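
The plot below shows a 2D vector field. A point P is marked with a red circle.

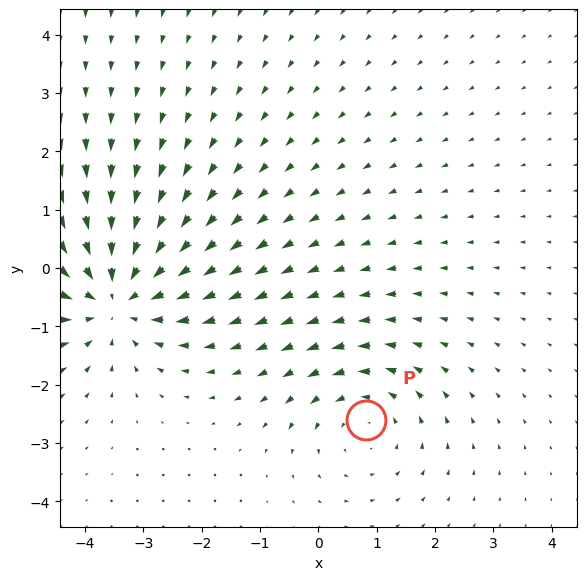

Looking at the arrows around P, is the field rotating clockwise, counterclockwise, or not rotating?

counterclockwise

Near P at (0.8, -2.6) the arrows circulate counterclockwise. The curl (z-component) there is about +3; positive curl means counterclockwise rotation.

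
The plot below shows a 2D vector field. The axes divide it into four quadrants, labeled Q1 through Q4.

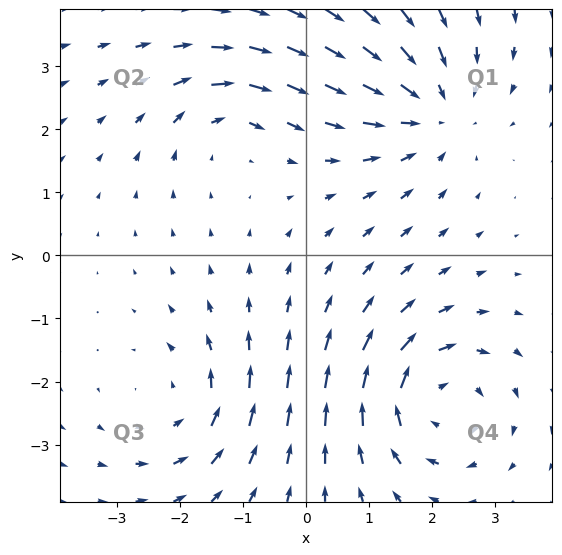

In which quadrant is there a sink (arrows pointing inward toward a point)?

The sink sits at approximately (2.0, 2.3), which lies in quadrant Q1. The divergence there is about -4, negative as expected for a sink.

Q1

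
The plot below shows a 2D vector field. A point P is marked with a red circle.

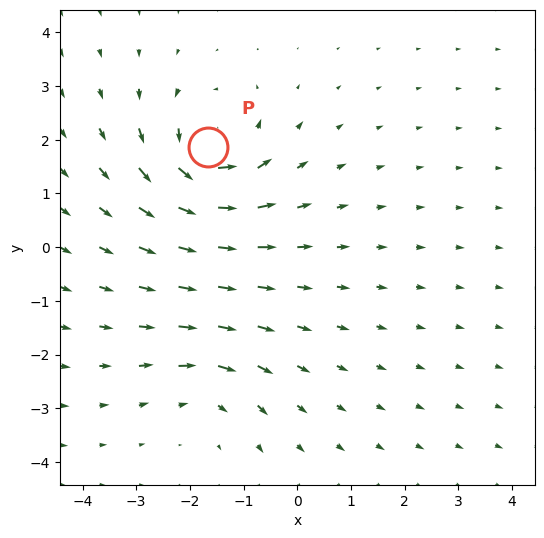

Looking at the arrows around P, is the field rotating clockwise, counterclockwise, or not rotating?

Near P at (-1.7, 1.9) the arrows circulate counterclockwise. The curl (z-component) there is about +6; positive curl means counterclockwise rotation.

counterclockwise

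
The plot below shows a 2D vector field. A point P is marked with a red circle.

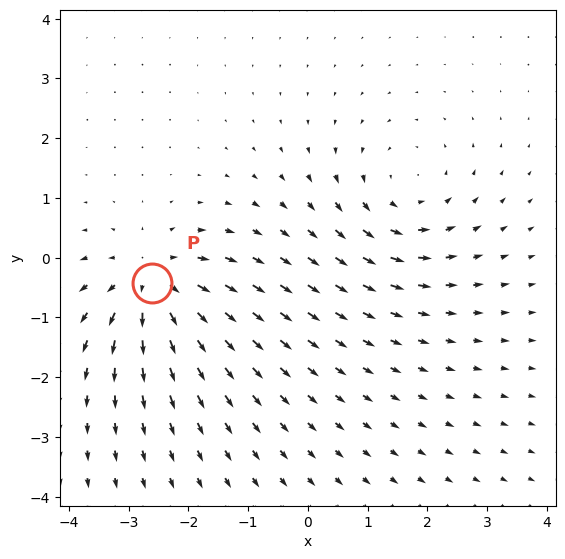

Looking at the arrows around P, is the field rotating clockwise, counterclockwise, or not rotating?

Near P at (-2.6, -0.4) the arrows show no circulation. The curl there is ≈0.

not rotating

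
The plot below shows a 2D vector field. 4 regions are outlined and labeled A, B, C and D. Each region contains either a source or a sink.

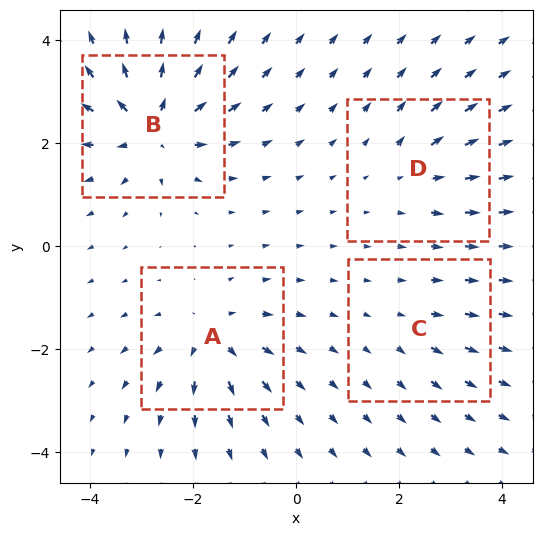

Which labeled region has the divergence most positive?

B

Divergence at each region's feature centre — A: about +6, B: about +9, C: about +2, D: about +4. Region B is most positive.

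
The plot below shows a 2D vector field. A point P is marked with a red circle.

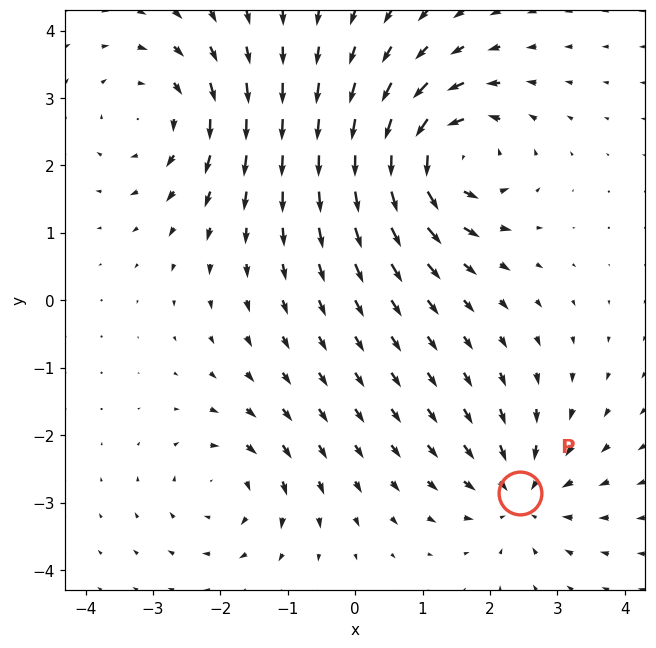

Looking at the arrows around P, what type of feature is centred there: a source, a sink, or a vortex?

sink

At P (2.4, -2.9) the arrows converge inward. Divergence about -4, curl ≈0 — negative divergence with near-zero curl is a sink.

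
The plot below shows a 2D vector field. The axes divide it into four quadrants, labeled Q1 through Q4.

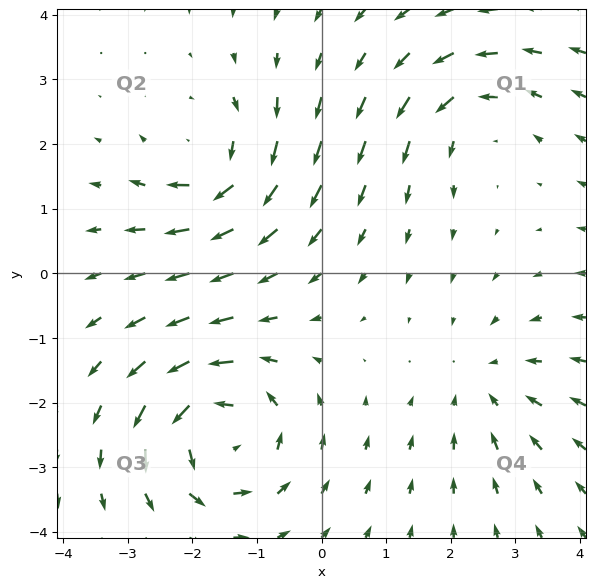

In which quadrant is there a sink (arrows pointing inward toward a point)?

Q4

The sink sits at approximately (2.5, -1.7), which lies in quadrant Q4. The divergence there is about -3, negative as expected for a sink.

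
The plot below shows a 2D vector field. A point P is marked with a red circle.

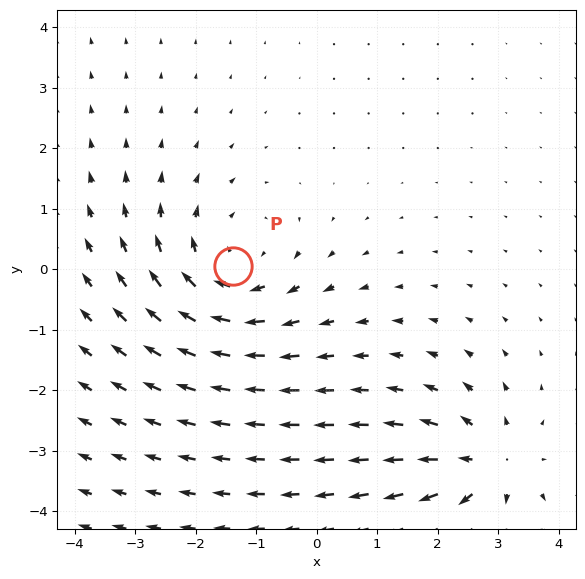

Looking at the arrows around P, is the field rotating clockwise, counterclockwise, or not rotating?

Near P at (-1.4, 0.1) the arrows circulate clockwise. The curl (z-component) there is about -4; negative curl means clockwise rotation.

clockwise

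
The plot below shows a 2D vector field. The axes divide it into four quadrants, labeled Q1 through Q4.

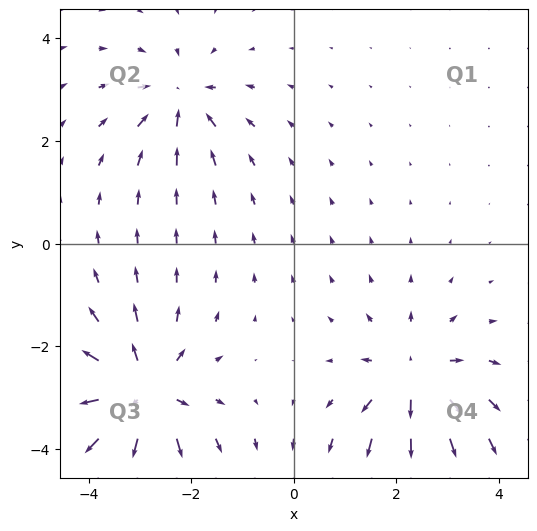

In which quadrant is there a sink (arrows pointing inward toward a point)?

The sink sits at approximately (-2.2, 2.8), which lies in quadrant Q2. The divergence there is about -4, negative as expected for a sink.

Q2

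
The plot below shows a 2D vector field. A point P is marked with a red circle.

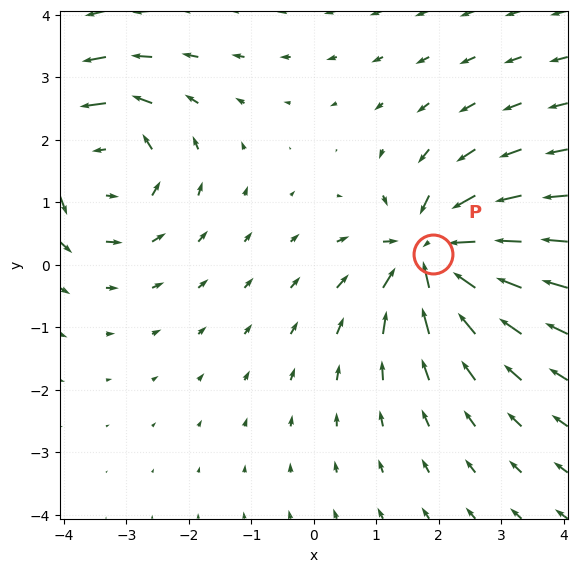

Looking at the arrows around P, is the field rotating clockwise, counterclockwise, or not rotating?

not rotating

Near P at (1.9, 0.2) the arrows show no circulation. The curl there is ≈0.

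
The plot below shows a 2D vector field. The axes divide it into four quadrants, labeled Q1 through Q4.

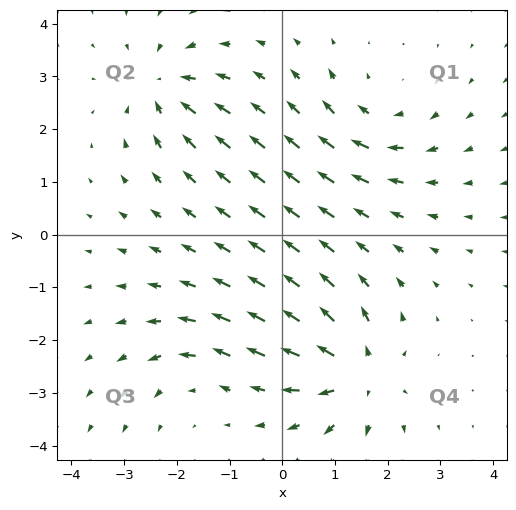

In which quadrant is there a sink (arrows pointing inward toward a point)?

Q2

The sink sits at approximately (-2.3, 2.8), which lies in quadrant Q2. The divergence there is about -5, negative as expected for a sink.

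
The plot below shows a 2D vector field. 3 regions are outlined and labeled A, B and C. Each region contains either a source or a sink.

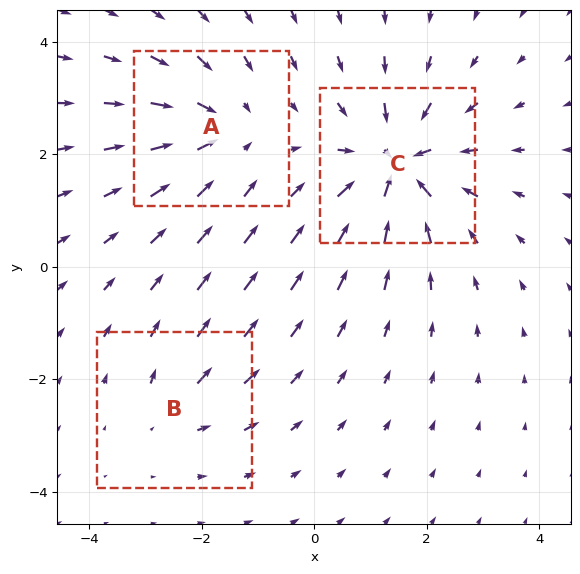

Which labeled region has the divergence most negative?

C

Divergence at each region's feature centre — A: about -3, B: about +2, C: about -5. Region C is most negative.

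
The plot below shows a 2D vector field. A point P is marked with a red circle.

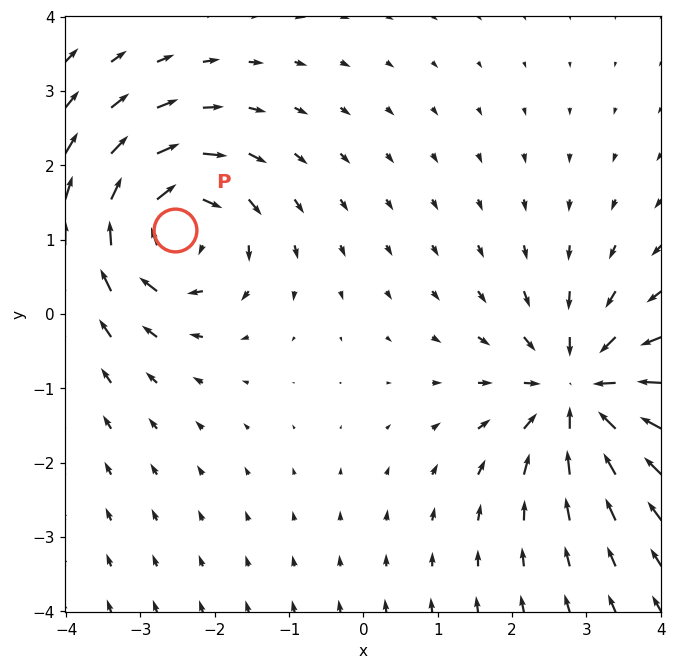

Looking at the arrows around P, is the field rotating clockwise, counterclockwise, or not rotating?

Near P at (-2.5, 1.1) the arrows circulate clockwise. The curl (z-component) there is about -5; negative curl means clockwise rotation.

clockwise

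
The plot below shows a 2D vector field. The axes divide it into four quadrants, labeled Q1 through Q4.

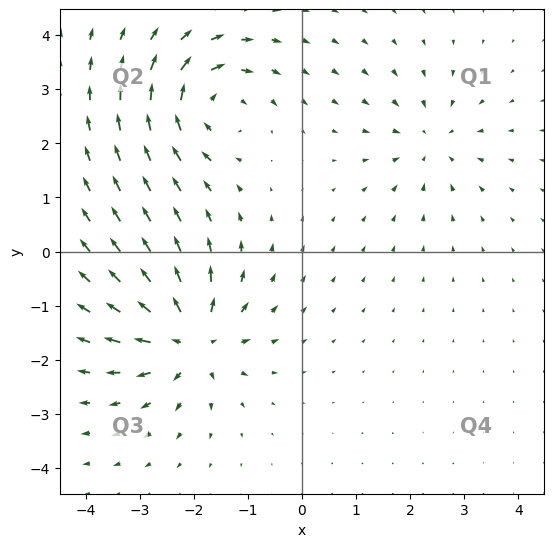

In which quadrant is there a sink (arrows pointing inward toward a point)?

Q1

The sink sits at approximately (2.4, 2.0), which lies in quadrant Q1. The divergence there is about -3, negative as expected for a sink.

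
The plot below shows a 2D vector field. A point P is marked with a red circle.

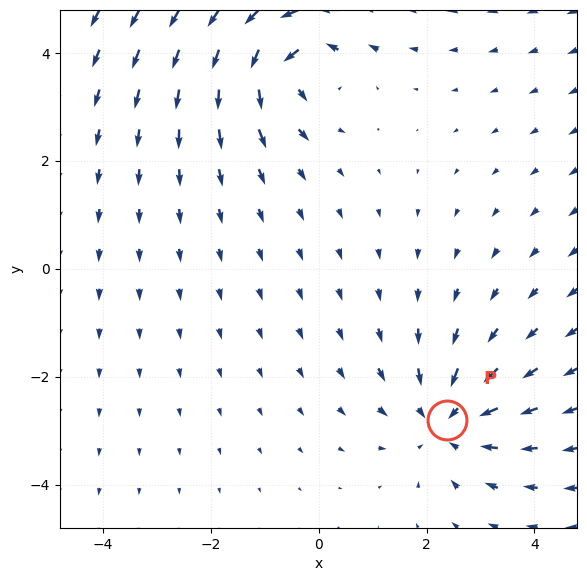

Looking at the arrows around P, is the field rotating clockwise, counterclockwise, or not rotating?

Near P at (2.4, -2.8) the arrows show no circulation. The curl there is ≈0.

not rotating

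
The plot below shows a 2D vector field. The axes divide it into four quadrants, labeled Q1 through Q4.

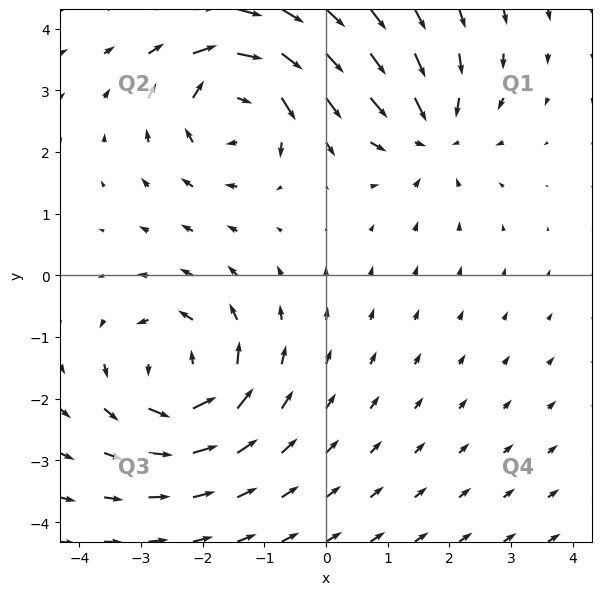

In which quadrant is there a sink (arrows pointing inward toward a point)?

The sink sits at approximately (1.7, 2.3), which lies in quadrant Q1. The divergence there is about -4, negative as expected for a sink.

Q1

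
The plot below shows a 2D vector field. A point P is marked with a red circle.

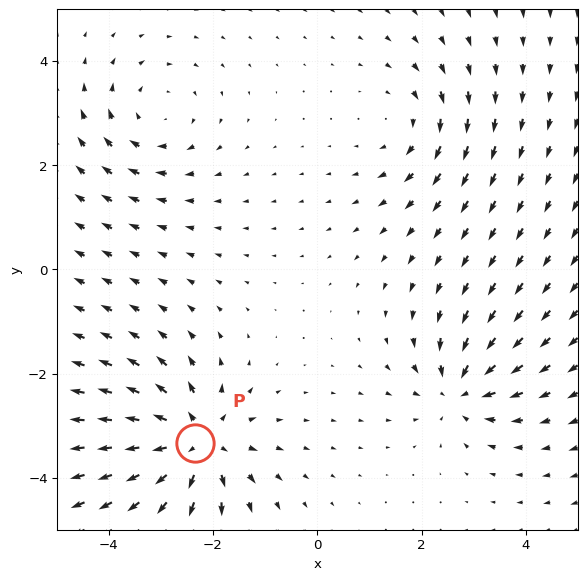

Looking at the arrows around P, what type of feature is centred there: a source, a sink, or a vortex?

At P (-2.3, -3.3) the arrows spread outward. Divergence about +5, curl ≈0 — positive divergence with near-zero curl is a source.

source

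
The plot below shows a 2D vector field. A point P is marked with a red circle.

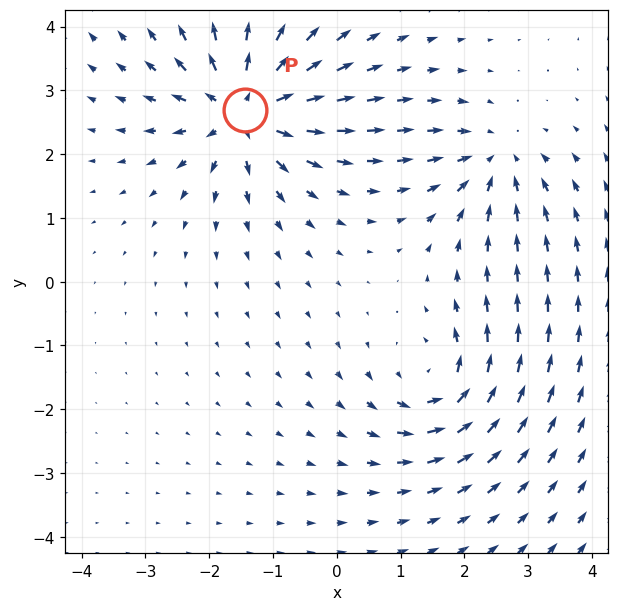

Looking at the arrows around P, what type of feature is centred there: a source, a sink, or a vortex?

At P (-1.4, 2.7) the arrows spread outward. Divergence about +6, curl ≈0 — positive divergence with near-zero curl is a source.

source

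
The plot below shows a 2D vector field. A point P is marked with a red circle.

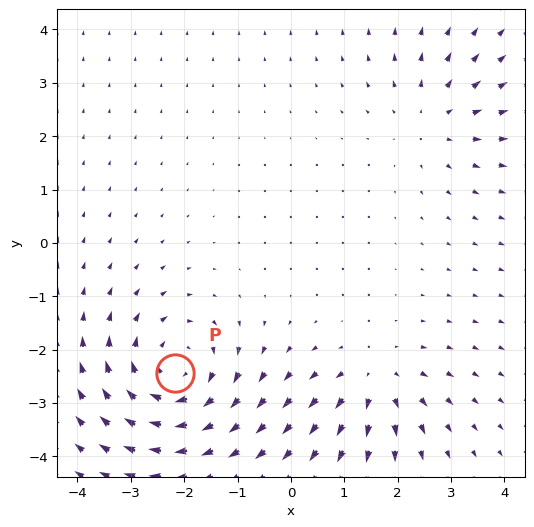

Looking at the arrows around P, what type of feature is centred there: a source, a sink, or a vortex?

At P (-2.2, -2.4) the arrows circulate clockwise. Divergence ≈0, curl about -5 — near-zero divergence with nonzero curl is a vortex.

vortex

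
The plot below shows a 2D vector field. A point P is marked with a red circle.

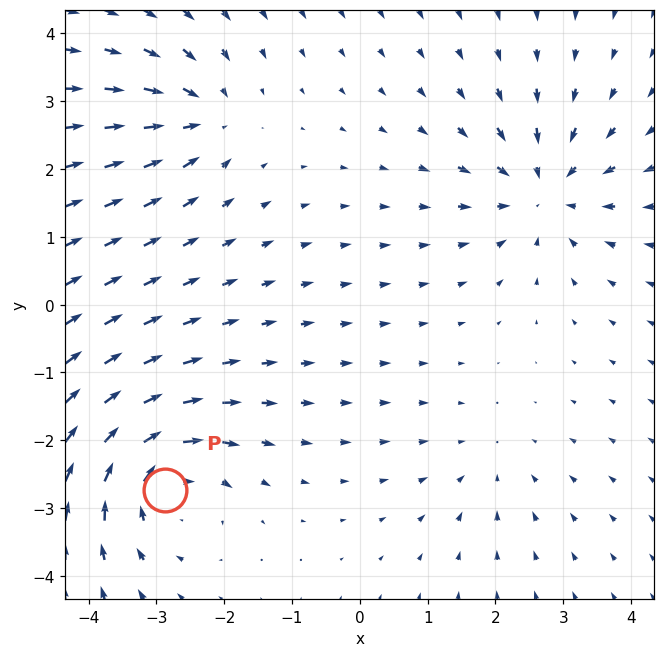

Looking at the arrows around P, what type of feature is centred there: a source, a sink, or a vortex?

vortex

At P (-2.9, -2.7) the arrows circulate clockwise. Divergence ≈0, curl about -6 — near-zero divergence with nonzero curl is a vortex.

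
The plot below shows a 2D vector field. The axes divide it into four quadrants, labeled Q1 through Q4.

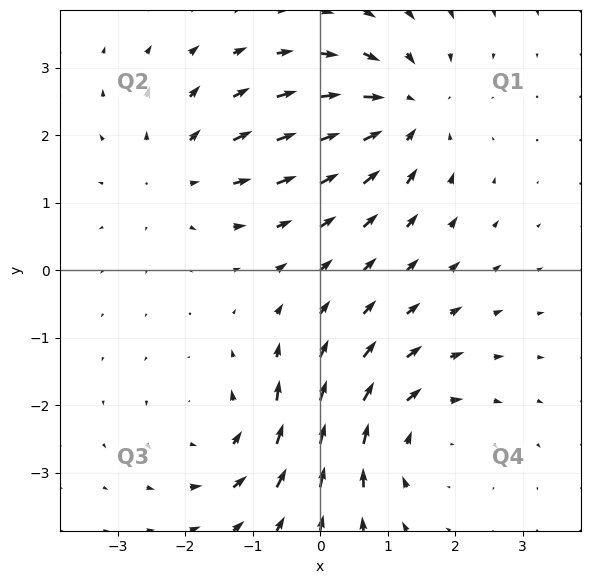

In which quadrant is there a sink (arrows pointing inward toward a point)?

Q1

The sink sits at approximately (1.2, 2.3), which lies in quadrant Q1. The divergence there is about -5, negative as expected for a sink.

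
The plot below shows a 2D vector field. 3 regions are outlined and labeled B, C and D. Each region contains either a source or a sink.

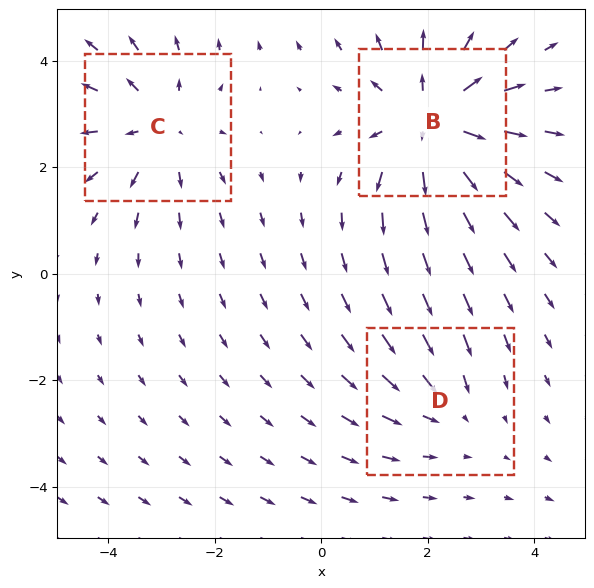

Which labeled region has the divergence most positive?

Divergence at each region's feature centre — B: about +4, C: about +3, D: about -2. Region B is most positive.

B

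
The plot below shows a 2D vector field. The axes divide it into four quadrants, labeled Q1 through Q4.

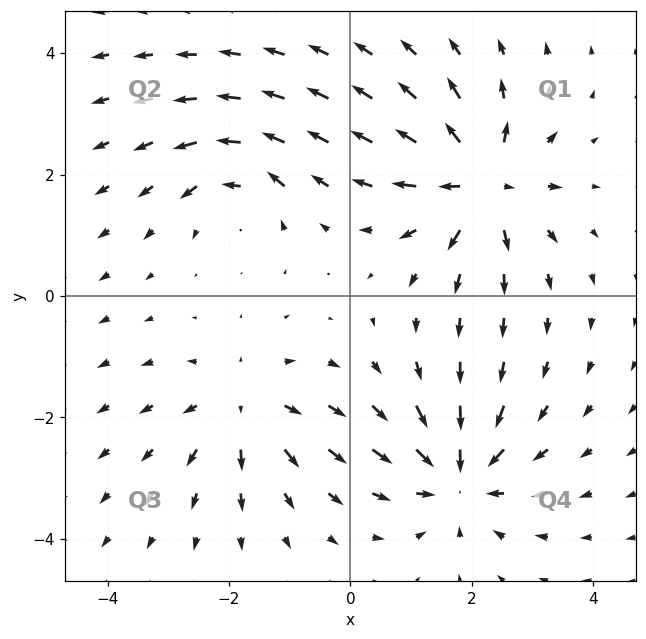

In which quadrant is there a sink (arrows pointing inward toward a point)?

The sink sits at approximately (1.8, -3.0), which lies in quadrant Q4. The divergence there is about -6, negative as expected for a sink.

Q4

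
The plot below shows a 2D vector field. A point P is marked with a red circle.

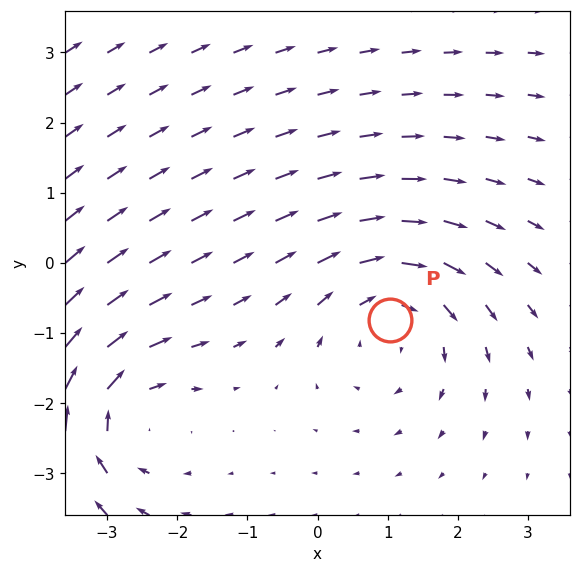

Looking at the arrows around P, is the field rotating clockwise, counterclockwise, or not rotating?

Near P at (1.0, -0.8) the arrows circulate clockwise. The curl (z-component) there is about -4; negative curl means clockwise rotation.

clockwise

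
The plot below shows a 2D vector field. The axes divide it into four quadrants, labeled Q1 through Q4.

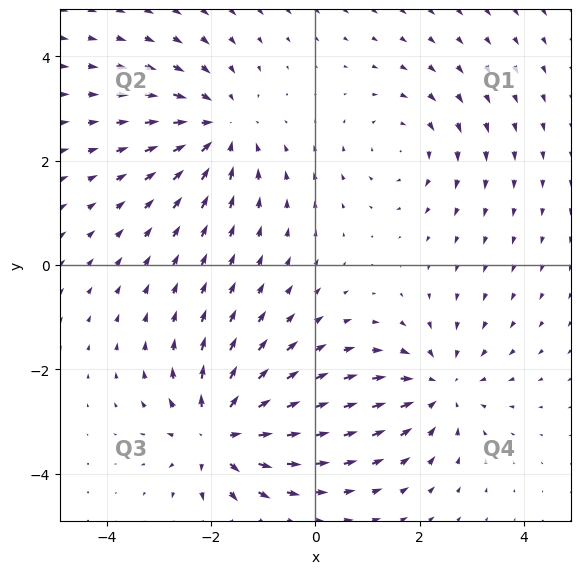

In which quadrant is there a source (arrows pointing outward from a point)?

Q3

The source sits at approximately (-1.8, -3.2), which lies in quadrant Q3. The divergence there is about +6, positive as expected for a source.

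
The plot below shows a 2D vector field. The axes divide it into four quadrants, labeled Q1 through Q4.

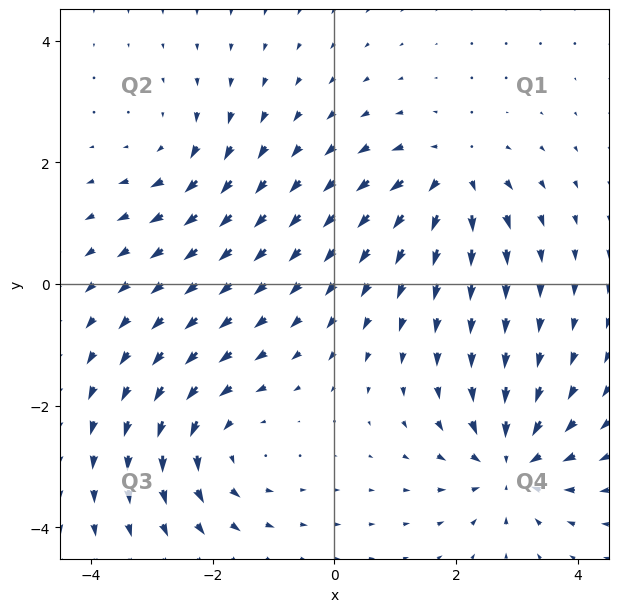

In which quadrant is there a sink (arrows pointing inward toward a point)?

The sink sits at approximately (2.9, -2.9), which lies in quadrant Q4. The divergence there is about -6, negative as expected for a sink.

Q4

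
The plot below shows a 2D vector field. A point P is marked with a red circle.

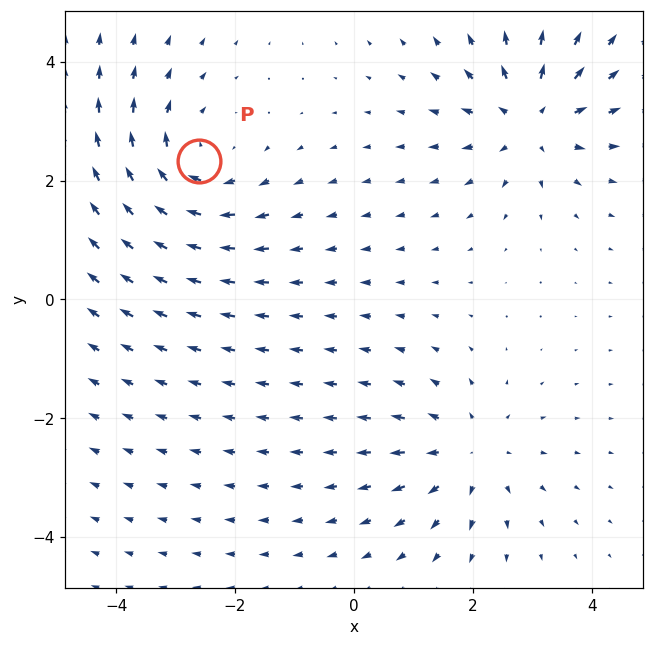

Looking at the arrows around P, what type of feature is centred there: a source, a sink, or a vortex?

vortex

At P (-2.6, 2.3) the arrows circulate clockwise. Divergence ≈0, curl about -3 — near-zero divergence with nonzero curl is a vortex.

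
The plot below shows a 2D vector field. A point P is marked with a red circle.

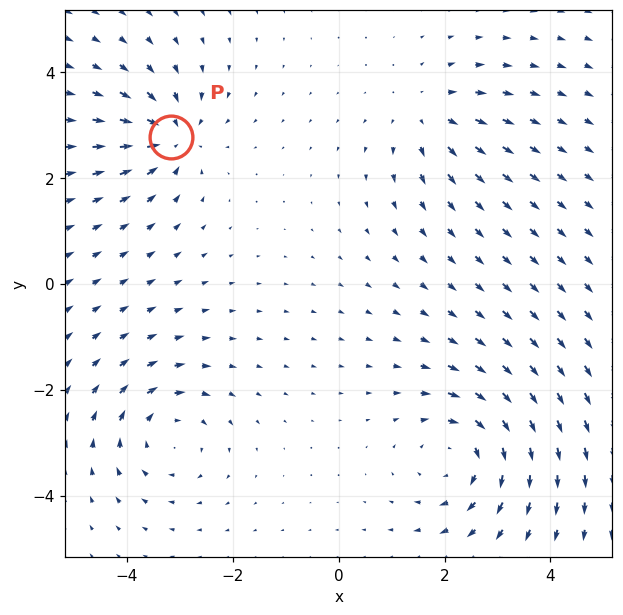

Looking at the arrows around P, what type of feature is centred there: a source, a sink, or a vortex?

sink

At P (-3.2, 2.8) the arrows converge inward. Divergence about -5, curl ≈0 — negative divergence with near-zero curl is a sink.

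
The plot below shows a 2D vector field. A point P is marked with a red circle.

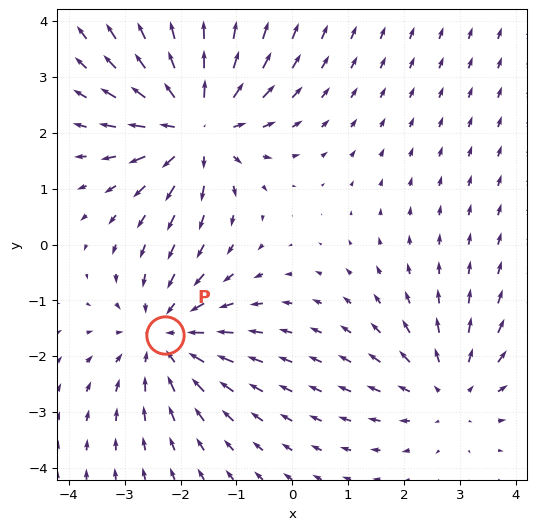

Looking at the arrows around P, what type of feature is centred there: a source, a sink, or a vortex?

At P (-2.3, -1.6) the arrows converge inward. Divergence about -3, curl ≈0 — negative divergence with near-zero curl is a sink.

sink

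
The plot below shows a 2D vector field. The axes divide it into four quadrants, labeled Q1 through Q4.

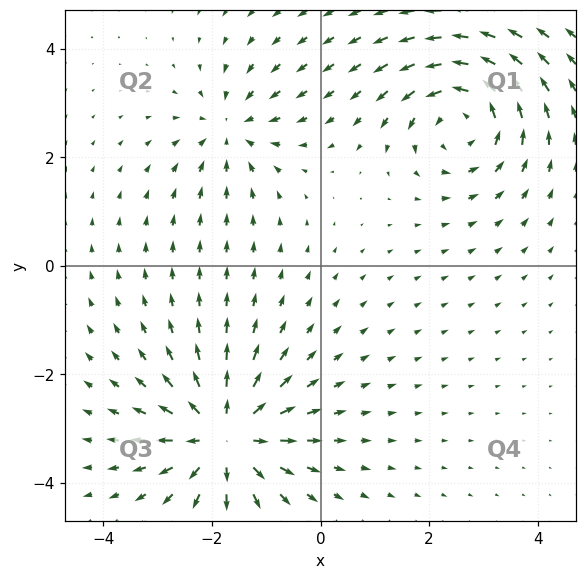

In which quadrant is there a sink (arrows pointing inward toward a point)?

Q2

The sink sits at approximately (-1.6, 2.5), which lies in quadrant Q2. The divergence there is about -4, negative as expected for a sink.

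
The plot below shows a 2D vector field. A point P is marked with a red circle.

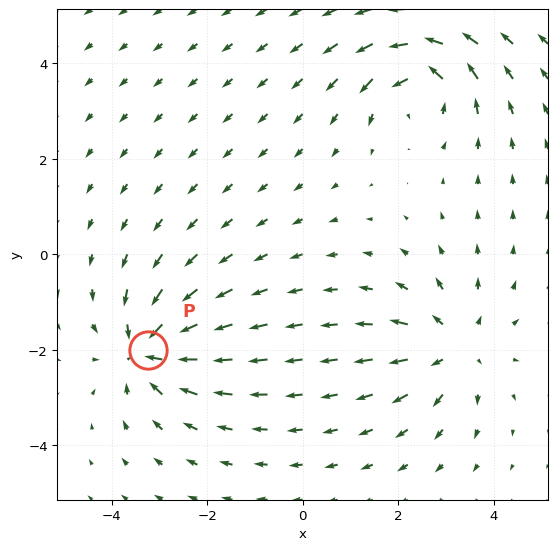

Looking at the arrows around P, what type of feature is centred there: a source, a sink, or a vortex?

At P (-3.2, -2.0) the arrows converge inward. Divergence about -4, curl ≈0 — negative divergence with near-zero curl is a sink.

sink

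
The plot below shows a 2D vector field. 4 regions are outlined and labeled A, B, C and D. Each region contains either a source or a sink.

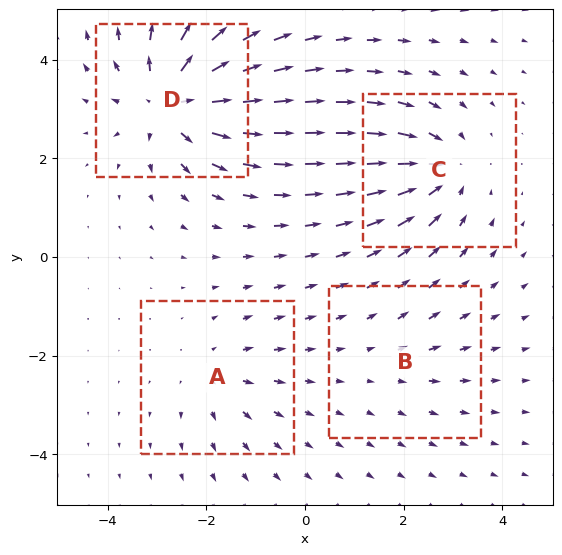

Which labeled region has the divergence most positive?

D

Divergence at each region's feature centre — A: about +3, B: about +2, C: about -5, D: about +7. Region D is most positive.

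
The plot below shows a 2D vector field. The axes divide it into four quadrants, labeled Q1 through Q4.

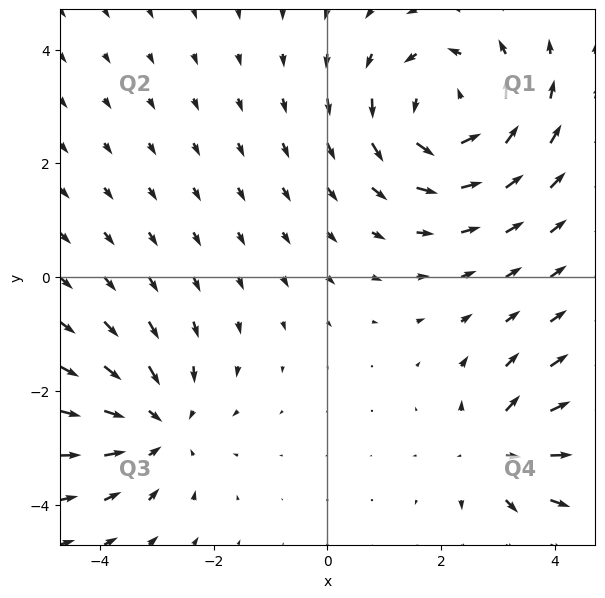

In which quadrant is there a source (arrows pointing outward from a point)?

The source sits at approximately (3.0, -3.0), which lies in quadrant Q4. The divergence there is about +4, positive as expected for a source.

Q4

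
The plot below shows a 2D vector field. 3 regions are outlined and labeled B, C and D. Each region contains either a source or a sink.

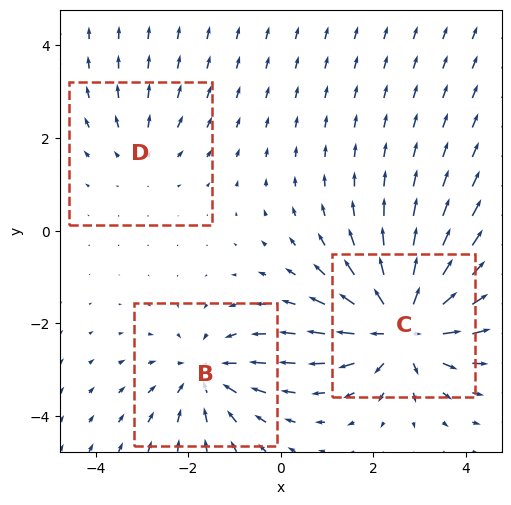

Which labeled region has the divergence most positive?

Divergence at each region's feature centre — B: about -3, C: about +5, D: about +2. Region C is most positive.

C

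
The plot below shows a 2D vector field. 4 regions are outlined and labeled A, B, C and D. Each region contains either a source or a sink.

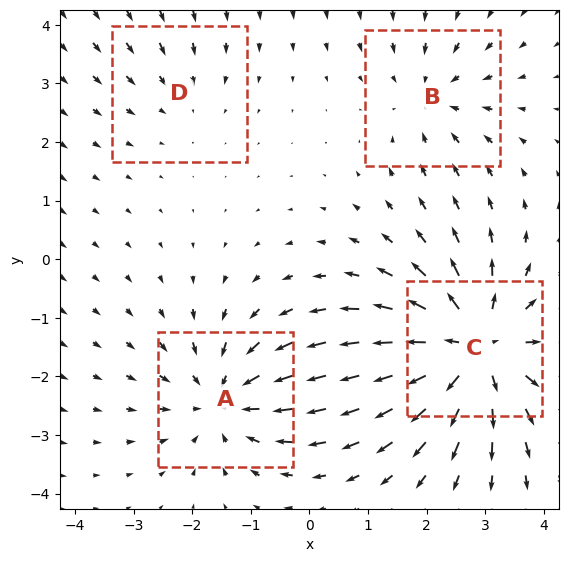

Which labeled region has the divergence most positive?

Divergence at each region's feature centre — A: about -5, B: about -3, C: about +7, D: about -2. Region C is most positive.

C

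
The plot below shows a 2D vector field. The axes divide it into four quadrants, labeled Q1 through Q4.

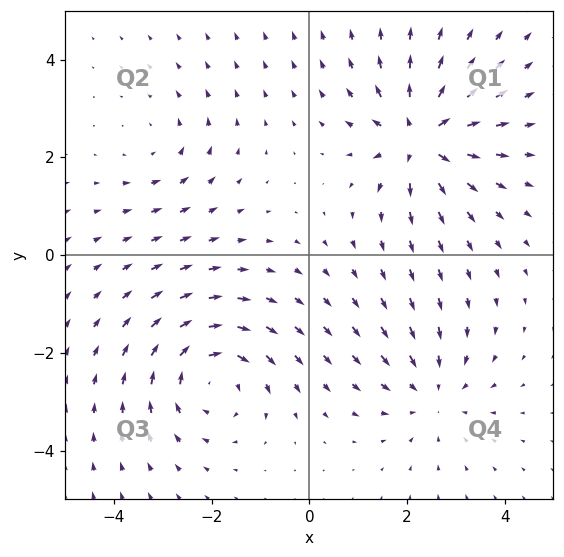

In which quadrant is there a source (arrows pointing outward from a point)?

The source sits at approximately (2.3, 2.4), which lies in quadrant Q1. The divergence there is about +6, positive as expected for a source.

Q1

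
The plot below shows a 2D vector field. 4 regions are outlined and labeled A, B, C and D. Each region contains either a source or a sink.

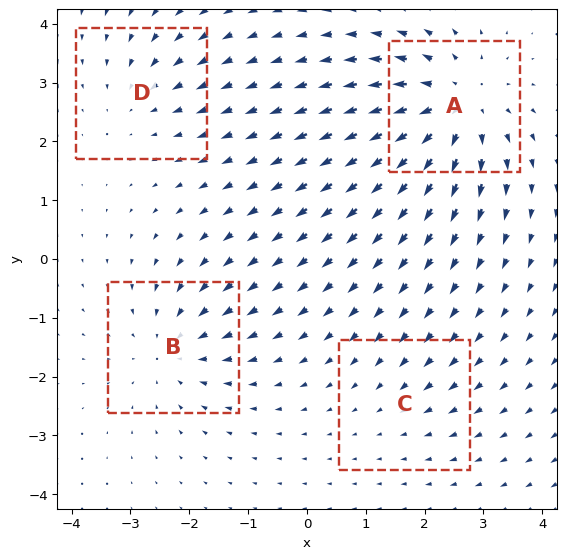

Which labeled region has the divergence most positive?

Divergence at each region's feature centre — A: about +7, B: about -4, C: about -2, D: about -3. Region A is most positive.

A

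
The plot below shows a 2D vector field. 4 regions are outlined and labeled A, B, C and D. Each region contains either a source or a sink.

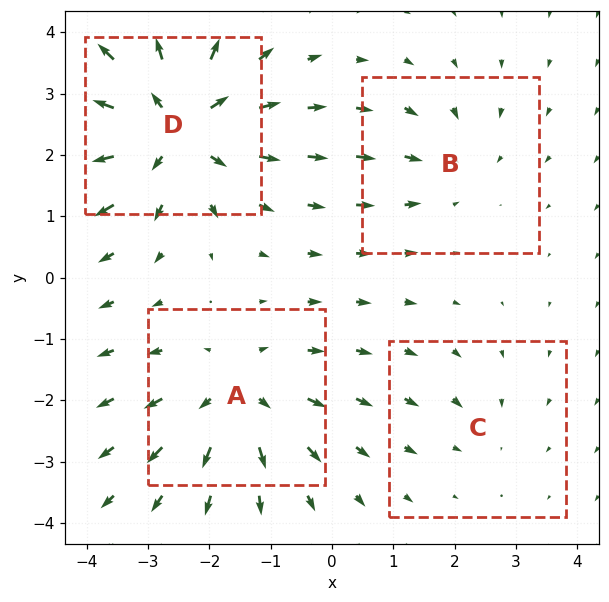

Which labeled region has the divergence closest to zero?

C

Divergence at each region's feature centre — A: about +4, B: about -3, C: about -2, D: about +7. Region C is closest to zero.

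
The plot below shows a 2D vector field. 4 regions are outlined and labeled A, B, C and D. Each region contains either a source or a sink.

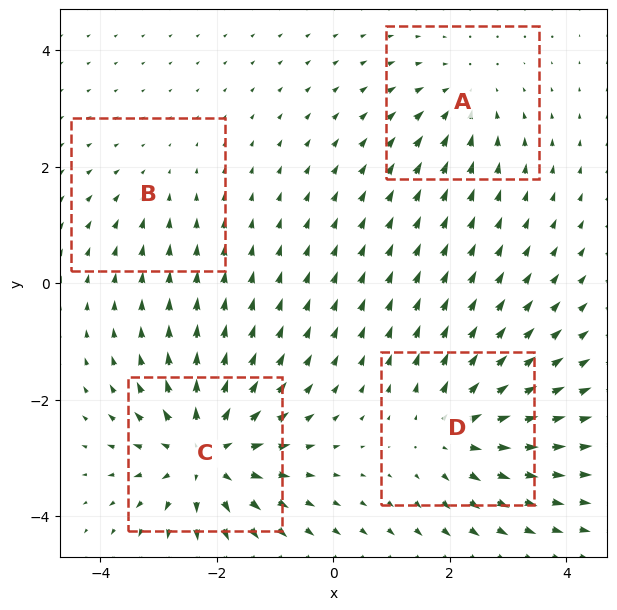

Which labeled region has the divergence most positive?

Divergence at each region's feature centre — A: about -3, B: about -2, C: about +7, D: about +5. Region C is most positive.

C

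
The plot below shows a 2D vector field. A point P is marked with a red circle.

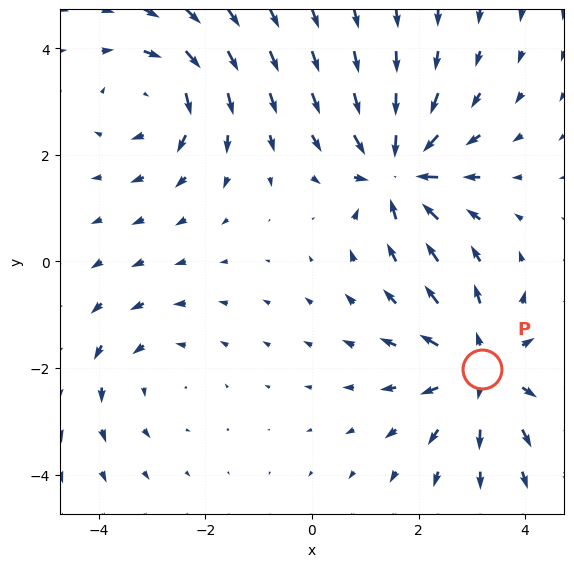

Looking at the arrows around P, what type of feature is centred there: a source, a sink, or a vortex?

source

At P (3.2, -2.0) the arrows spread outward. Divergence about +4, curl ≈0 — positive divergence with near-zero curl is a source.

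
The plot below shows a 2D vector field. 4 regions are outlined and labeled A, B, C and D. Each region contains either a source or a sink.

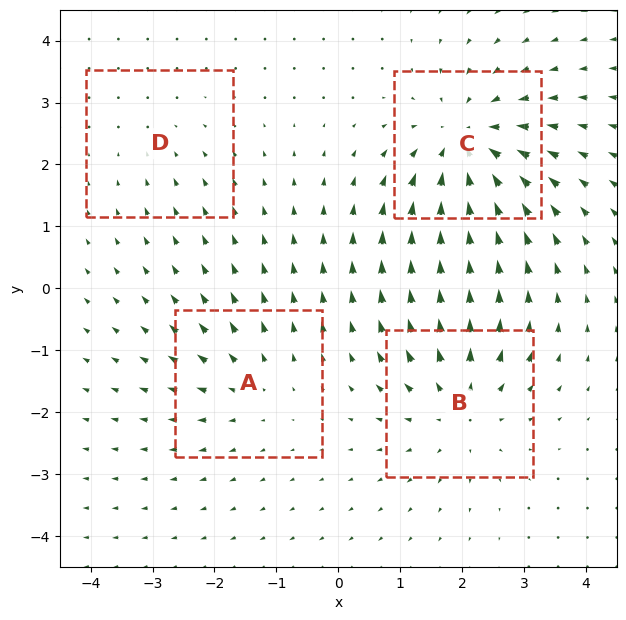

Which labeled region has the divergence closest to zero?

Divergence at each region's feature centre — A: about +3, B: about +5, C: about -6, D: about -2. Region D is closest to zero.

D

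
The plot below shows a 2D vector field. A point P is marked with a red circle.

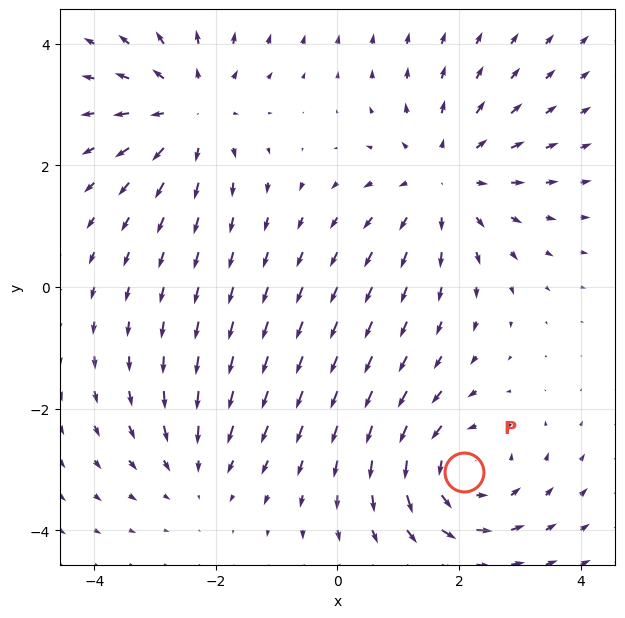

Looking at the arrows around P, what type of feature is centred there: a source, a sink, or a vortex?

At P (2.1, -3.0) the arrows circulate counterclockwise. Divergence ≈0, curl about +4 — near-zero divergence with nonzero curl is a vortex.

vortex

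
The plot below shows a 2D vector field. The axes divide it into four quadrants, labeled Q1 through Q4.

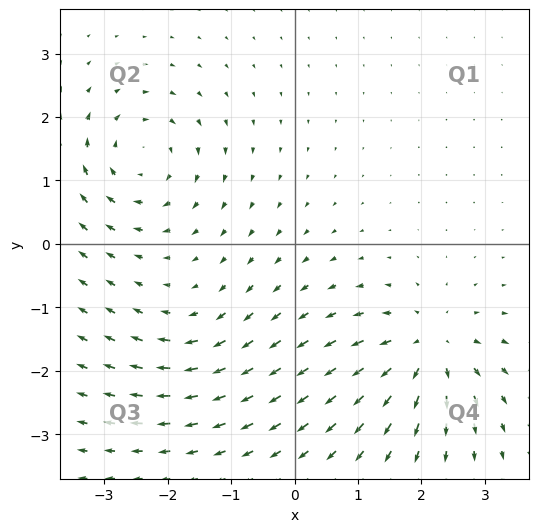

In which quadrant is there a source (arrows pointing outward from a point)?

Q4

The source sits at approximately (2.1, -1.6), which lies in quadrant Q4. The divergence there is about +6, positive as expected for a source.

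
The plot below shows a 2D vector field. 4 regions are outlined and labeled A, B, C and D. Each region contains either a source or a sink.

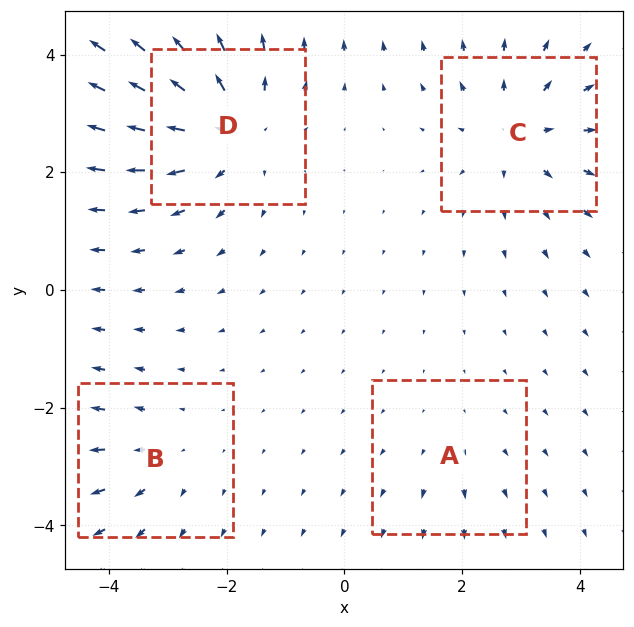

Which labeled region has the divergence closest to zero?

Divergence at each region's feature centre — A: about +2, B: about +3, C: about +5, D: about +6. Region A is closest to zero.

A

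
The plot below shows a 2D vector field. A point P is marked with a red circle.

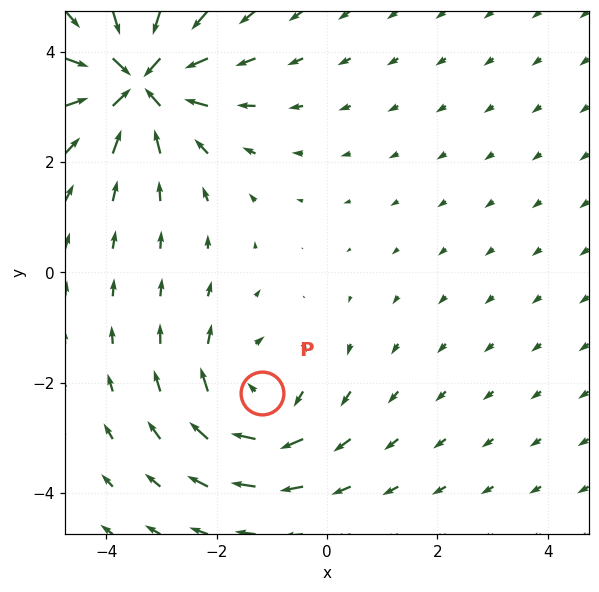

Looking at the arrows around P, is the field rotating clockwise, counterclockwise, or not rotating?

Near P at (-1.2, -2.2) the arrows circulate clockwise. The curl (z-component) there is about -3; negative curl means clockwise rotation.

clockwise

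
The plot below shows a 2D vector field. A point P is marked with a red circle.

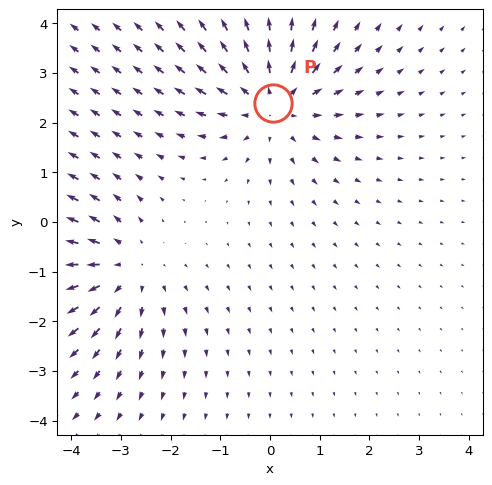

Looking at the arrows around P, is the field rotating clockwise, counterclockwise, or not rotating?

Near P at (0.1, 2.4) the arrows show no circulation. The curl there is ≈0.

not rotating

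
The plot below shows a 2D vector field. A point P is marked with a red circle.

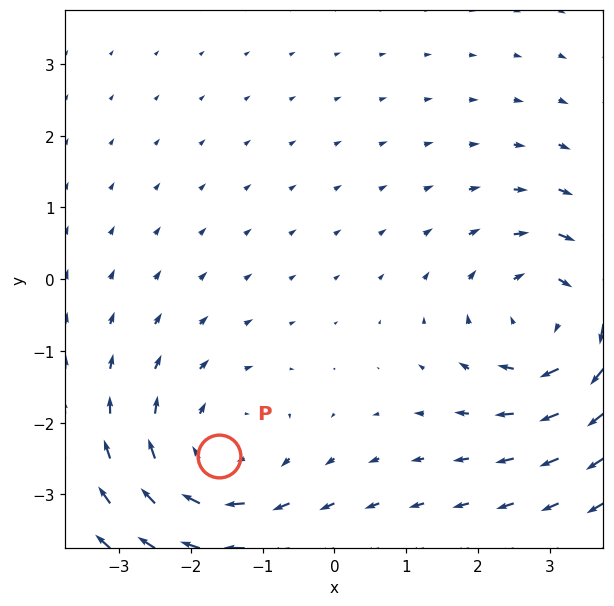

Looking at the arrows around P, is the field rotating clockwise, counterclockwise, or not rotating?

Near P at (-1.6, -2.5) the arrows circulate clockwise. The curl (z-component) there is about -3; negative curl means clockwise rotation.

clockwise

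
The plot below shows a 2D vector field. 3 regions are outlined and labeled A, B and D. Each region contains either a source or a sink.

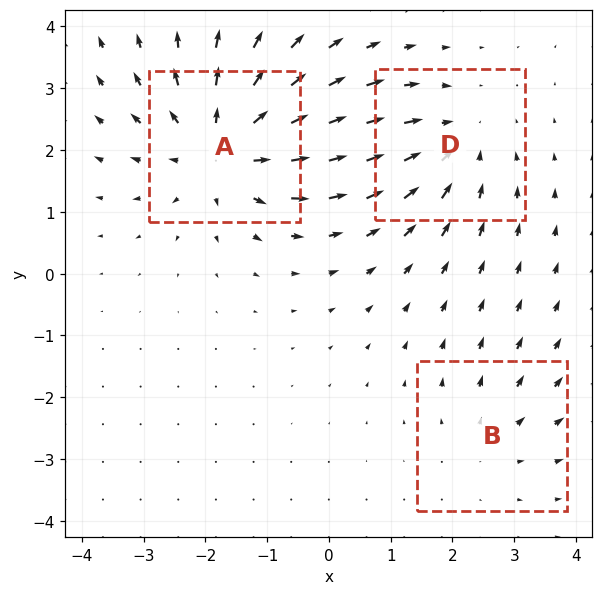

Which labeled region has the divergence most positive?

Divergence at each region's feature centre — A: about +5, B: about +2, D: about -3. Region A is most positive.

A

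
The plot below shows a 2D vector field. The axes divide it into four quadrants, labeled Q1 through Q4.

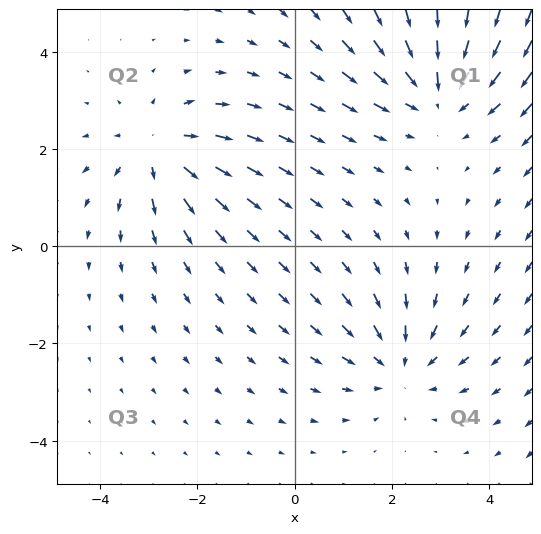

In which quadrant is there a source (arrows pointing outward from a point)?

The source sits at approximately (-2.8, 2.0), which lies in quadrant Q2. The divergence there is about +3, positive as expected for a source.

Q2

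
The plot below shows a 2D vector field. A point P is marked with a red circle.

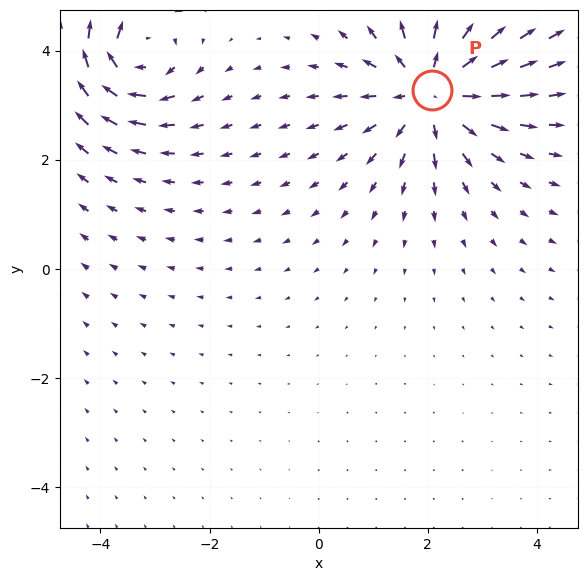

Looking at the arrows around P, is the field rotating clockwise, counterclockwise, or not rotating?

Near P at (2.1, 3.3) the arrows show no circulation. The curl there is ≈0.

not rotating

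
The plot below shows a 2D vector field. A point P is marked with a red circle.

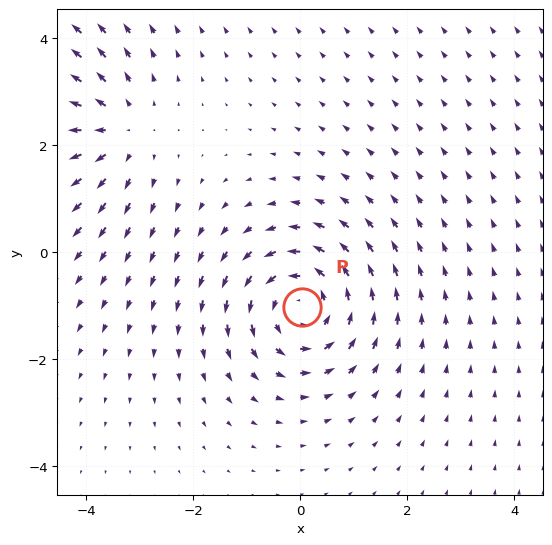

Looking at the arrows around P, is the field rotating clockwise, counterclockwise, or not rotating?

Near P at (0.0, -1.0) the arrows circulate counterclockwise. The curl (z-component) there is about +3; positive curl means counterclockwise rotation.

counterclockwise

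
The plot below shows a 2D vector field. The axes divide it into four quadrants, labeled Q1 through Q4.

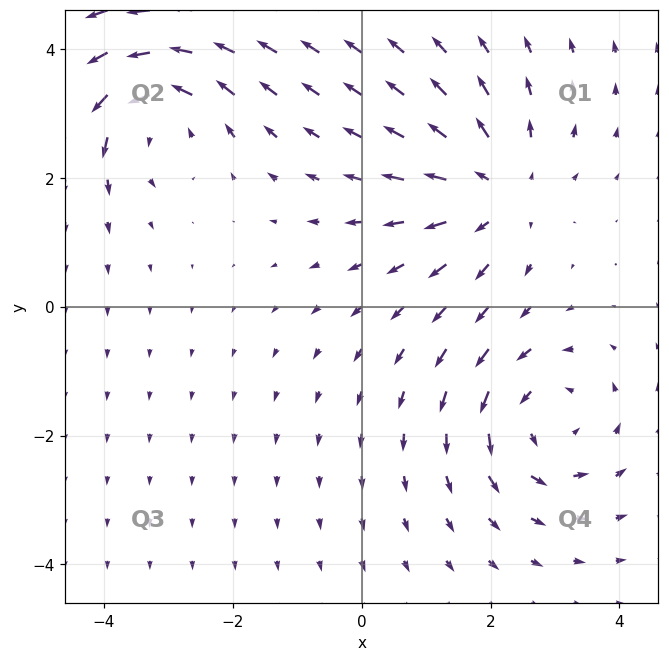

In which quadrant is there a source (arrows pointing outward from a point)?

Q1

The source sits at approximately (2.1, 1.8), which lies in quadrant Q1. The divergence there is about +4, positive as expected for a source.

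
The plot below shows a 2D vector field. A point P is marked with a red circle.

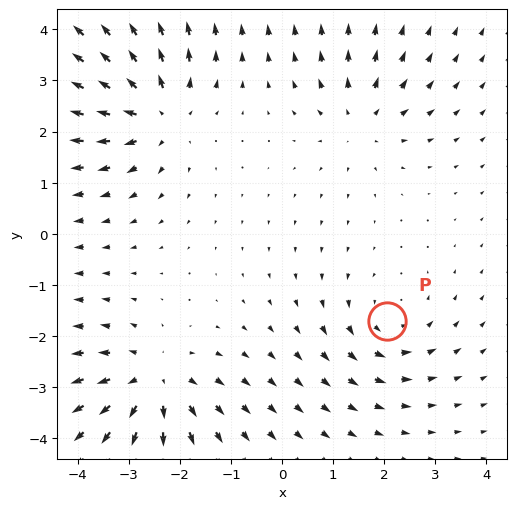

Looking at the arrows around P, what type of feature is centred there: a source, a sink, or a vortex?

vortex

At P (2.1, -1.7) the arrows circulate counterclockwise. Divergence ≈0, curl about +4 — near-zero divergence with nonzero curl is a vortex.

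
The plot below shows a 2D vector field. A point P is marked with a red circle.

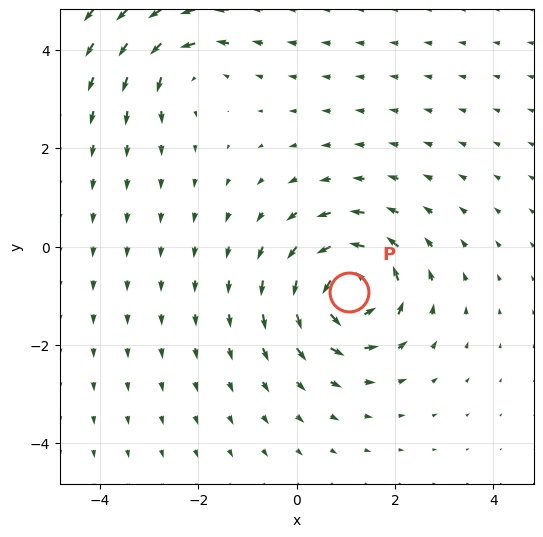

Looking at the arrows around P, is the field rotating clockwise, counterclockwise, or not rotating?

counterclockwise

Near P at (1.1, -0.9) the arrows circulate counterclockwise. The curl (z-component) there is about +6; positive curl means counterclockwise rotation.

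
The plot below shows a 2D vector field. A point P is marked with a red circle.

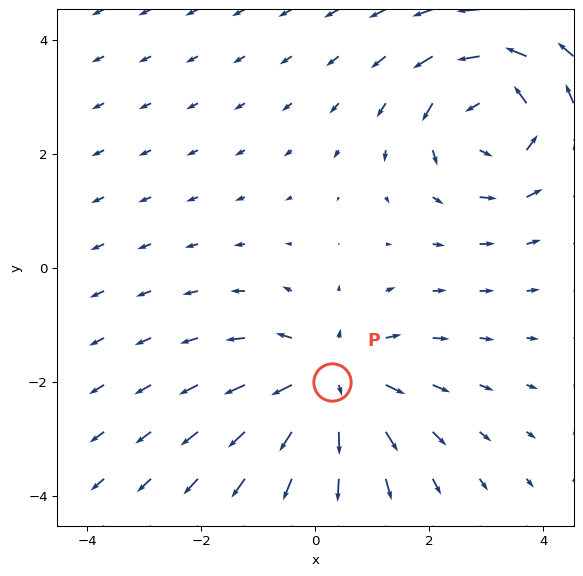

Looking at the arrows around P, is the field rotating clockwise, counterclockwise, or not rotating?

not rotating

Near P at (0.3, -2.0) the arrows show no circulation. The curl there is ≈0.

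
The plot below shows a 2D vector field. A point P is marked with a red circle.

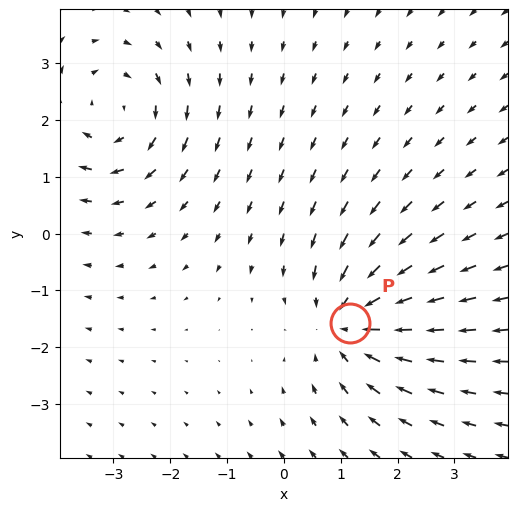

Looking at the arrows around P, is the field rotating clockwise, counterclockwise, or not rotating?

not rotating

Near P at (1.2, -1.6) the arrows show no circulation. The curl there is ≈0.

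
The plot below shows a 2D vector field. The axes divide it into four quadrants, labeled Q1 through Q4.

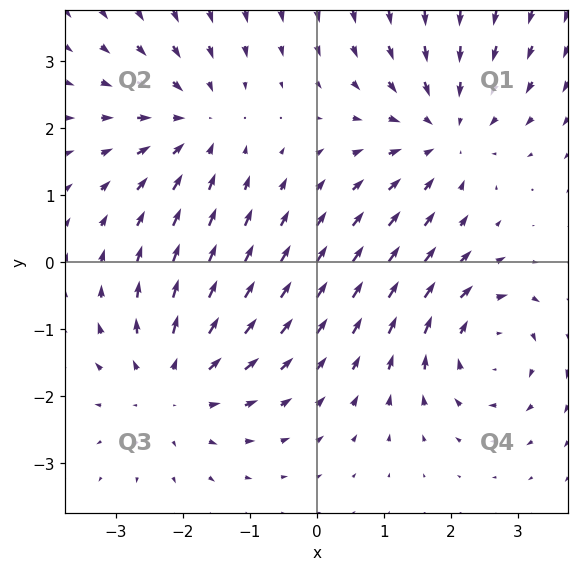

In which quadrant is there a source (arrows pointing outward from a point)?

The source sits at approximately (-2.1, -1.8), which lies in quadrant Q3. The divergence there is about +4, positive as expected for a source.

Q3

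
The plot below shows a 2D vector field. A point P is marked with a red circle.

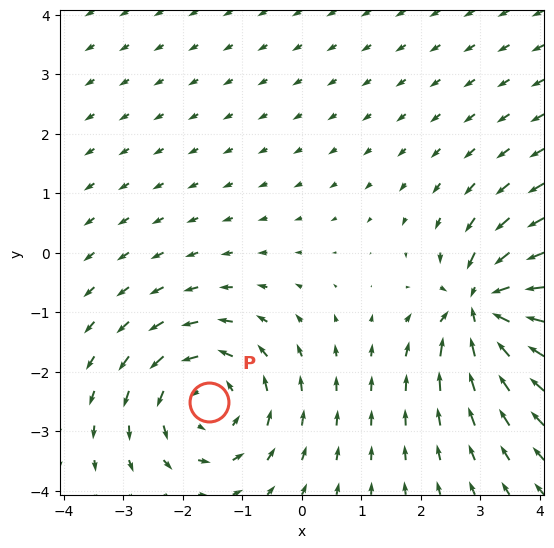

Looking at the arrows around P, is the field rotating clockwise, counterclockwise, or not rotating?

counterclockwise

Near P at (-1.6, -2.5) the arrows circulate counterclockwise. The curl (z-component) there is about +4; positive curl means counterclockwise rotation.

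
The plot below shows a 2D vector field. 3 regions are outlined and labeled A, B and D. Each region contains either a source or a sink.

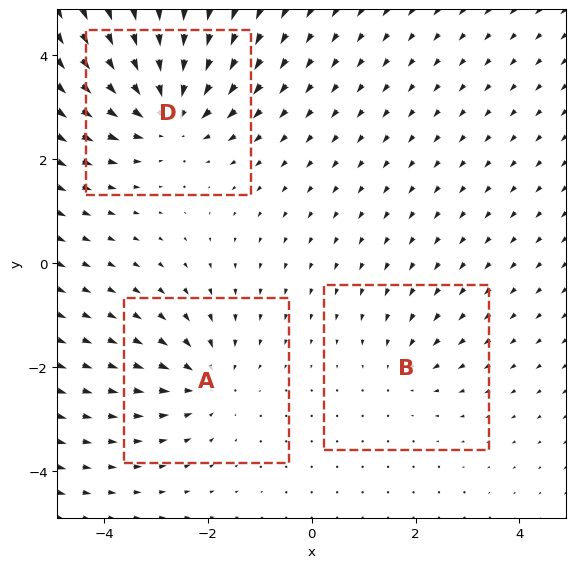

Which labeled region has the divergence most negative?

Divergence at each region's feature centre — A: about -3, B: about -2, D: about -5. Region D is most negative.

D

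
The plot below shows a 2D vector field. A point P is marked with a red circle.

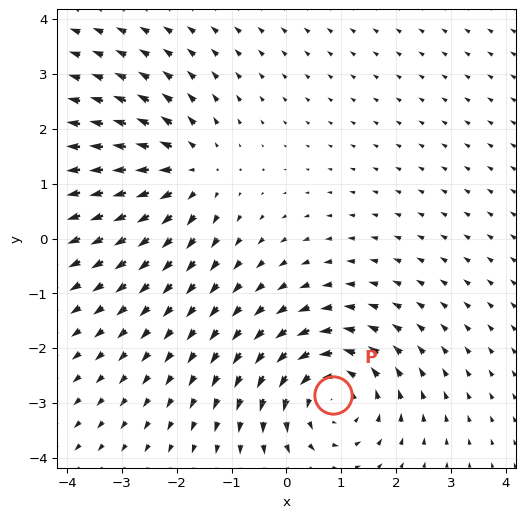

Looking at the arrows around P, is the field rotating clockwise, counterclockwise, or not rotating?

counterclockwise

Near P at (0.8, -2.9) the arrows circulate counterclockwise. The curl (z-component) there is about +4; positive curl means counterclockwise rotation.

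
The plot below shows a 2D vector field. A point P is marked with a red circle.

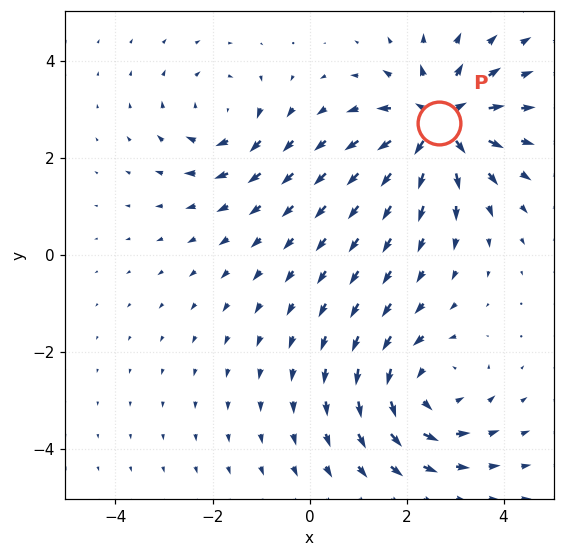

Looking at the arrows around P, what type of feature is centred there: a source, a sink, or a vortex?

At P (2.7, 2.7) the arrows spread outward. Divergence about +6, curl ≈0 — positive divergence with near-zero curl is a source.

source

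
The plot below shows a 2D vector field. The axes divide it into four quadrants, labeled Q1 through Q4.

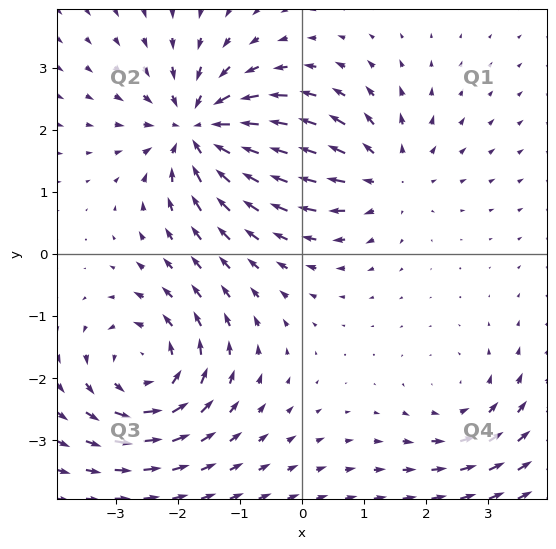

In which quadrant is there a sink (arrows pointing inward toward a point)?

Q2

The sink sits at approximately (-1.7, 2.0), which lies in quadrant Q2. The divergence there is about -6, negative as expected for a sink.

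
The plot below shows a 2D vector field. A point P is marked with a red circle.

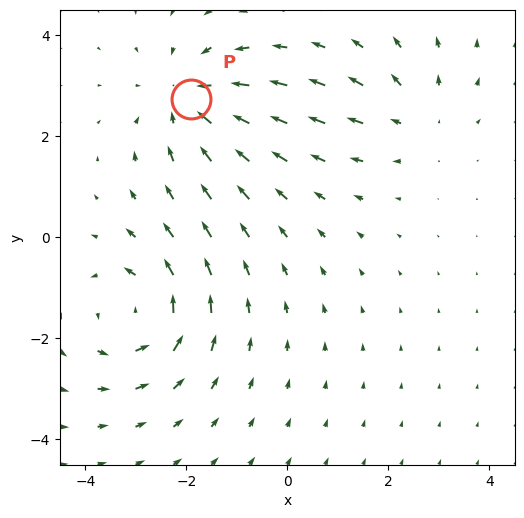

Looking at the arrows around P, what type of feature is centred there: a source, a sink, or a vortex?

At P (-1.9, 2.7) the arrows converge inward. Divergence about -4, curl ≈0 — negative divergence with near-zero curl is a sink.

sink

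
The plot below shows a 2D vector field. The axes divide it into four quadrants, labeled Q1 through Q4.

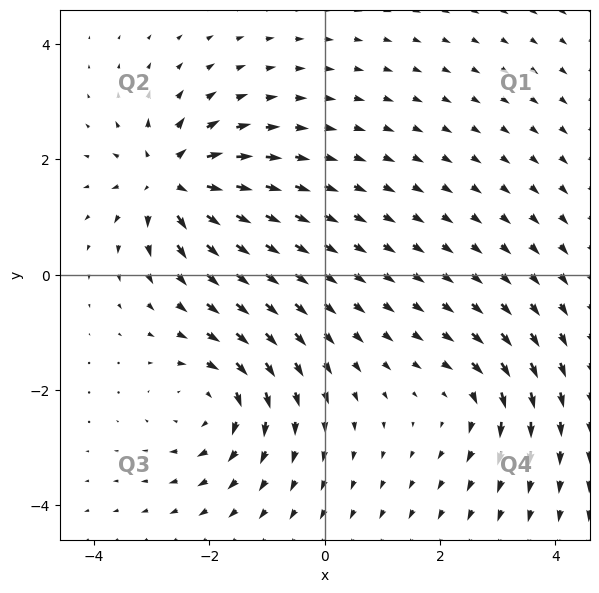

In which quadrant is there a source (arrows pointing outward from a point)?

The source sits at approximately (-2.7, 1.6), which lies in quadrant Q2. The divergence there is about +6, positive as expected for a source.

Q2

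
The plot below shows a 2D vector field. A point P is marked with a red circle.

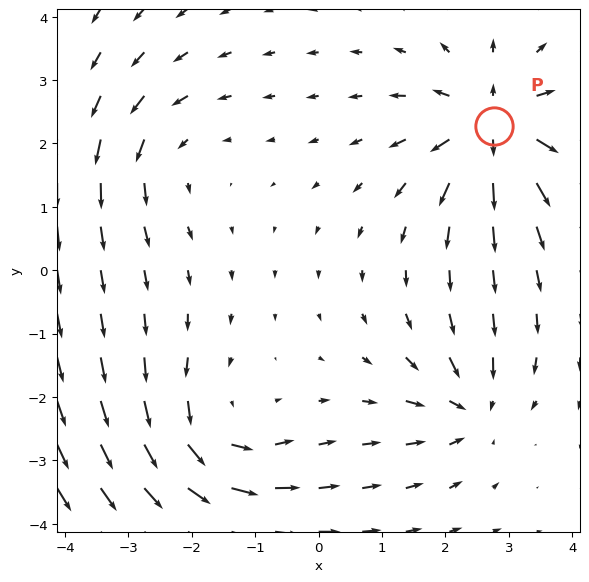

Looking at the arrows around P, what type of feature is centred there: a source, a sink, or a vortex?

source

At P (2.8, 2.3) the arrows spread outward. Divergence about +6, curl ≈0 — positive divergence with near-zero curl is a source.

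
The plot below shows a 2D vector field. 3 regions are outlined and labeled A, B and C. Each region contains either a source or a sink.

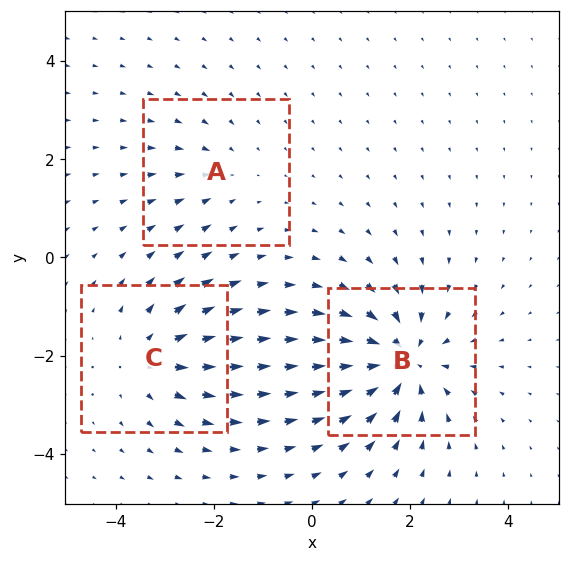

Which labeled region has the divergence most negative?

B

Divergence at each region's feature centre — A: about -2, B: about -5, C: about +3. Region B is most negative.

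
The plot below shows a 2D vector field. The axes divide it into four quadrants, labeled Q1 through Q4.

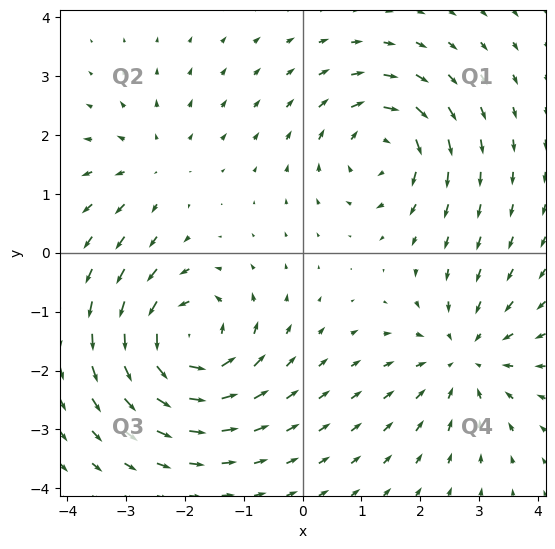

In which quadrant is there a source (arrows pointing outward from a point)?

Q2

The source sits at approximately (-2.5, 1.5), which lies in quadrant Q2. The divergence there is about +3, positive as expected for a source.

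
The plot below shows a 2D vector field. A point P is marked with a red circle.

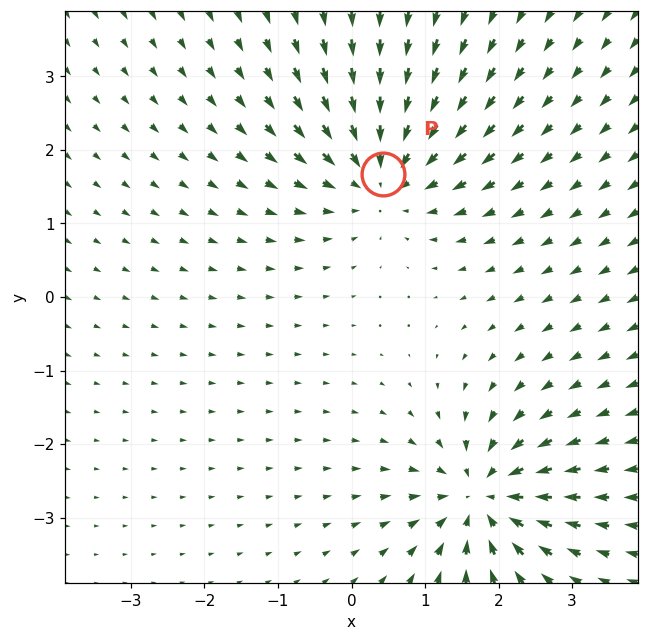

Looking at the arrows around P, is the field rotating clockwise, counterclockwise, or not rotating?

not rotating

Near P at (0.4, 1.7) the arrows show no circulation. The curl there is ≈0.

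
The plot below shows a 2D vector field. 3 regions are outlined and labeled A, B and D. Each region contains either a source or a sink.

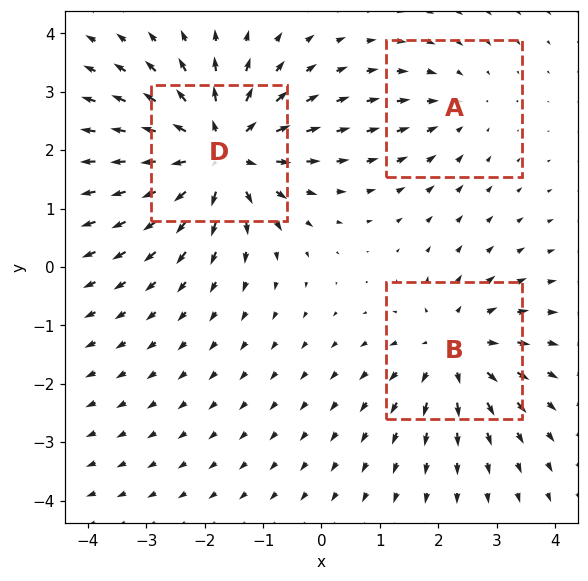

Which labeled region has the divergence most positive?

Divergence at each region's feature centre — A: about -2, B: about +3, D: about +5. Region D is most positive.

D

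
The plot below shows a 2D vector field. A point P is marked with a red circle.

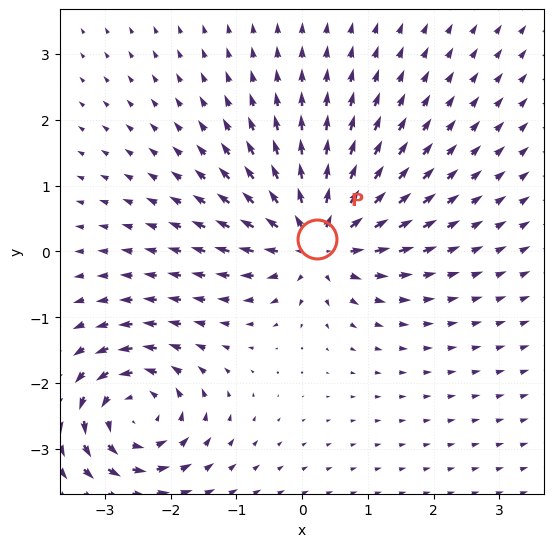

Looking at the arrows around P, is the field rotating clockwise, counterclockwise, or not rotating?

not rotating

Near P at (0.2, 0.2) the arrows show no circulation. The curl there is ≈0.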